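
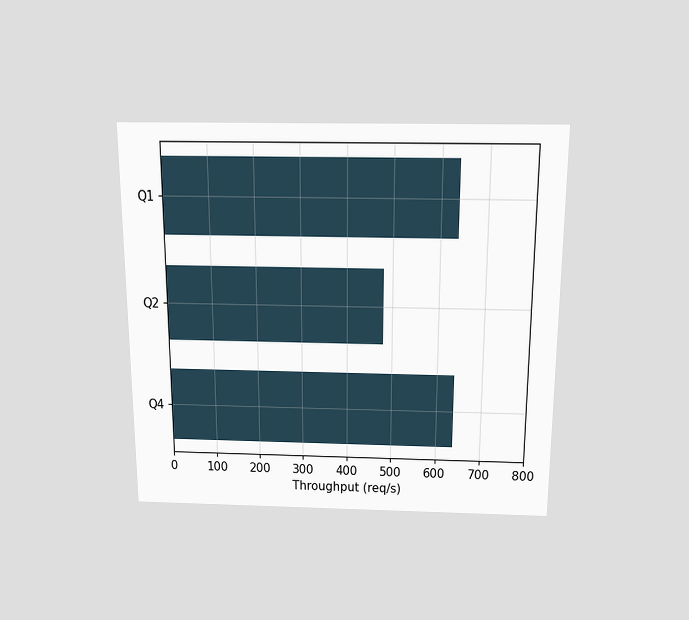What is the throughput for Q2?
480req/s

The chart is viewed slightly from above. Reading along the chart's x-axis, the Q2 bar reaches 480req/s.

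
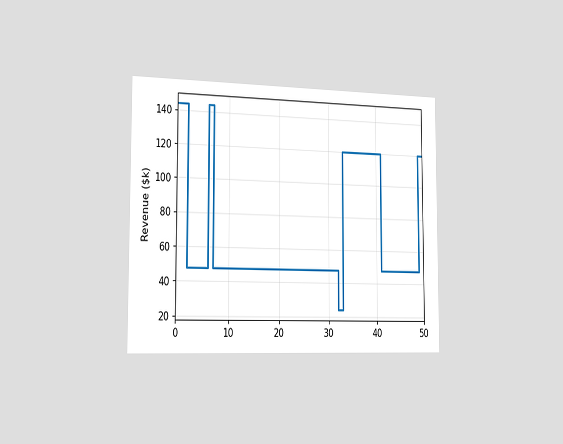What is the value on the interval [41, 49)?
$48k

The chart is viewed slightly from the left. On [41, 49) the step sits at $48k.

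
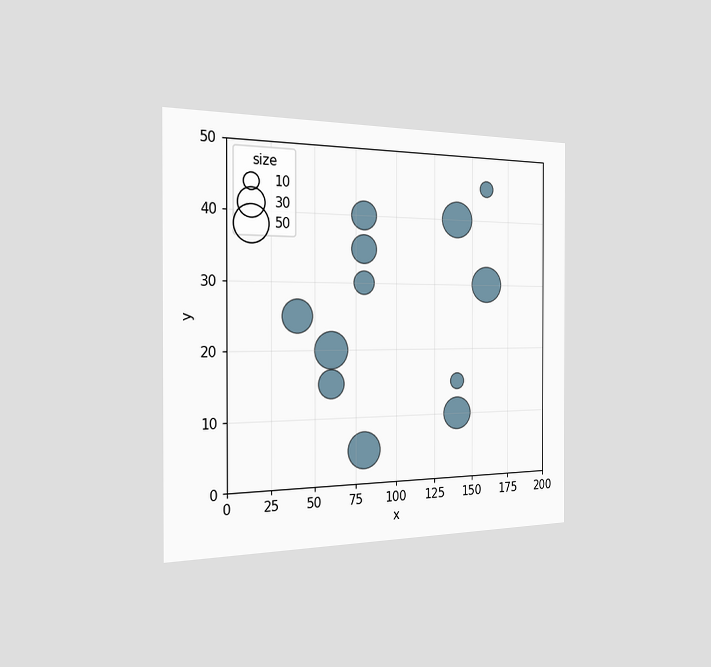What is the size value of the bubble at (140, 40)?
The chart is viewed slightly from the left. Matching the bubble at (140, 40) against the size legend gives 50.

50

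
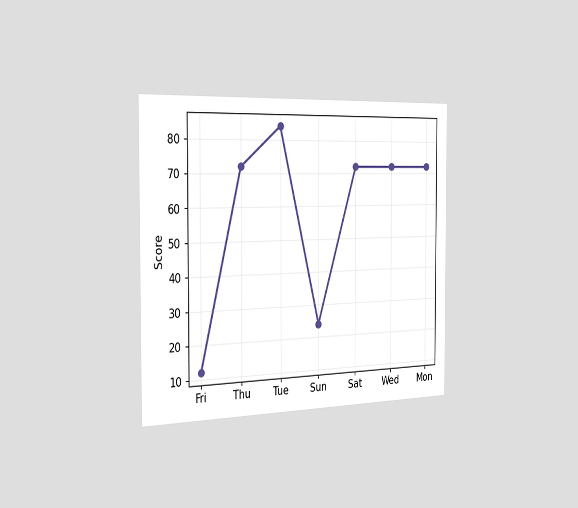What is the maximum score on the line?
The chart is viewed slightly from the left. The highest point is at Tue, and reading across to the y-axis gives 84.

84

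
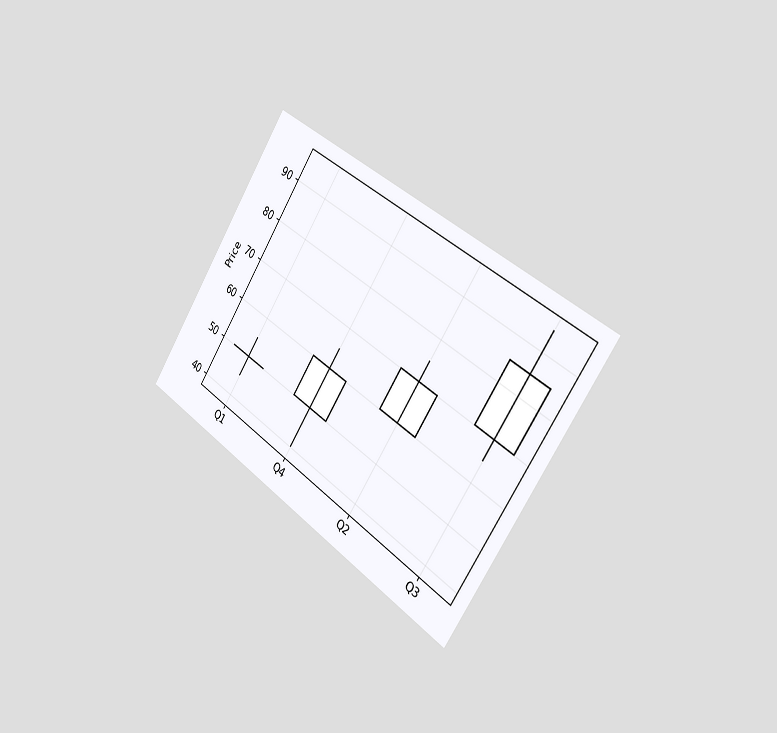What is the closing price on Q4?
The chart is tilted about 33° clockwise and viewed slightly from the right. The Q4 candle closes at 60.

60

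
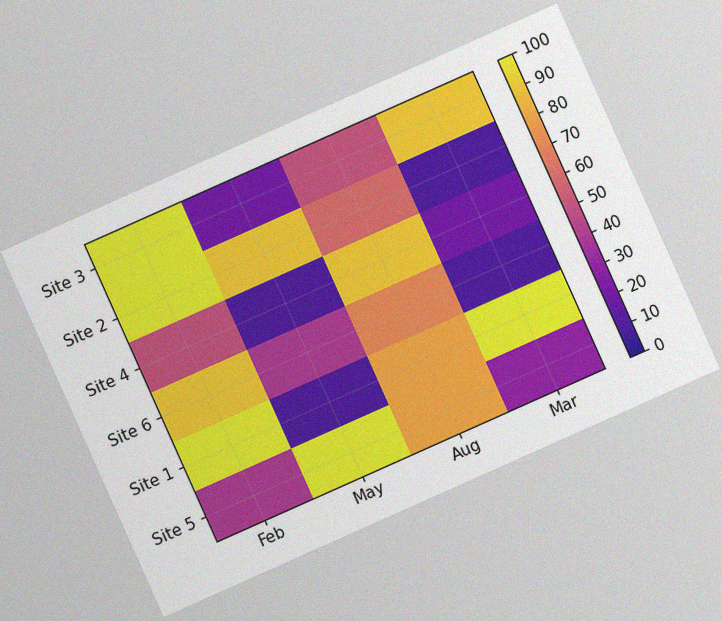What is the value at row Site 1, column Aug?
The chart is tilted about 24° counter-clockwise, with some photo noise. Matching cell (Site 1, Aug) against the colorbar gives 80.

80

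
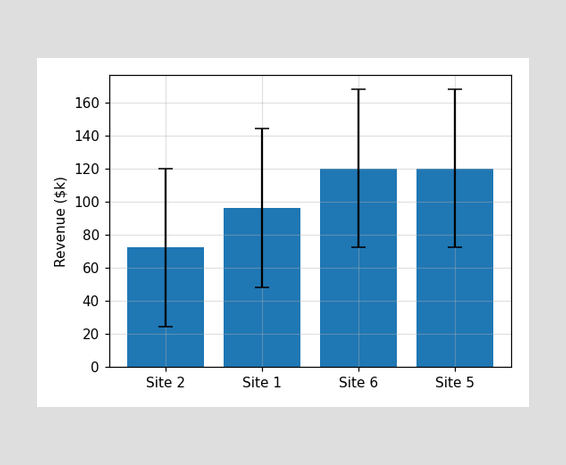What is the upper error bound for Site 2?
$120k

The Site 2 bar's upper whisker reaches $120k.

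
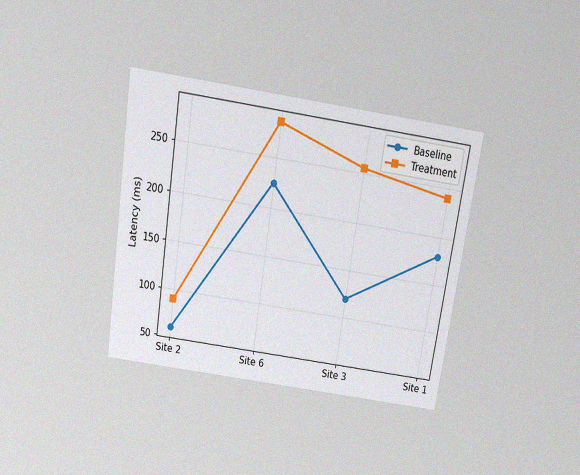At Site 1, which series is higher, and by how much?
Treatment, by 60ms

The chart is tilted about 9° clockwise and viewed slightly from above, with some photo noise. At Site 1, Treatment sits above the other line by 60ms.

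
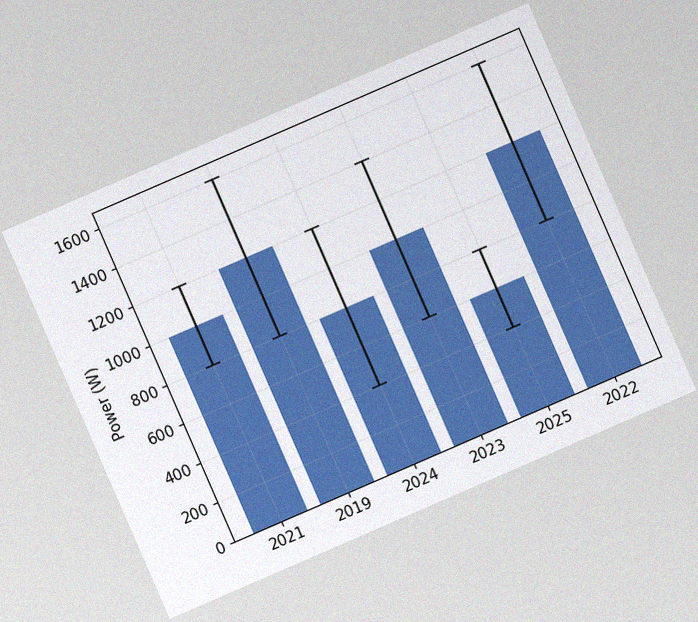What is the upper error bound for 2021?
1200W

The chart is tilted about 23° counter-clockwise, with some photo noise. The 2021 bar's upper whisker reaches 1200W.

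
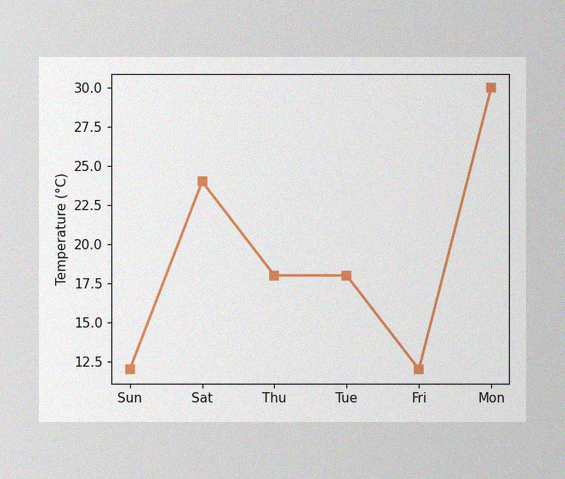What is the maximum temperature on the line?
30°C

The image has some photo noise and uneven lighting. The highest point is at Mon, and reading across to the y-axis gives 30°C.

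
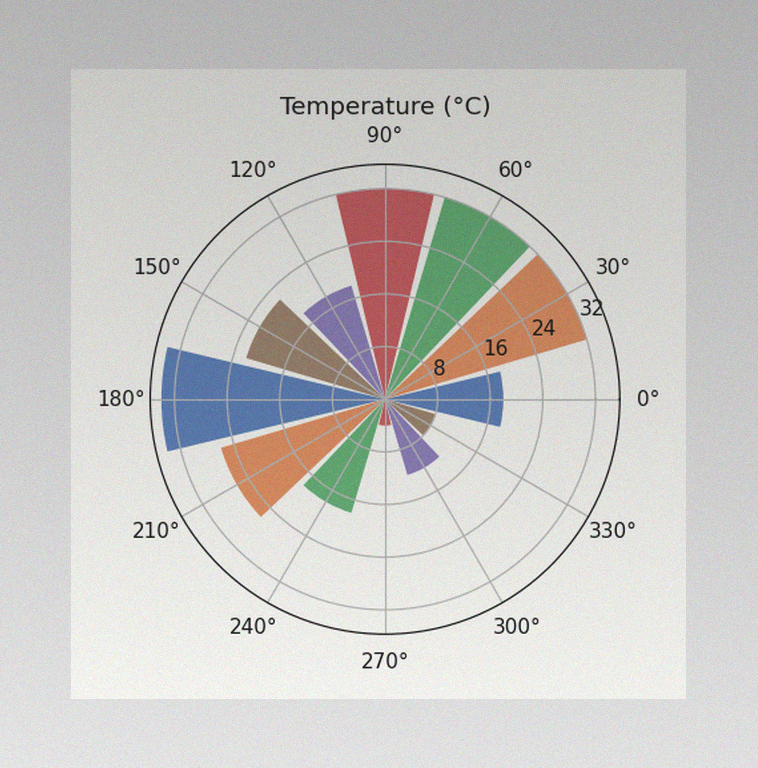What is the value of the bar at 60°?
32°C

The image has some photo noise and uneven lighting. The bar at 60° reaches 32°C on the radial axis.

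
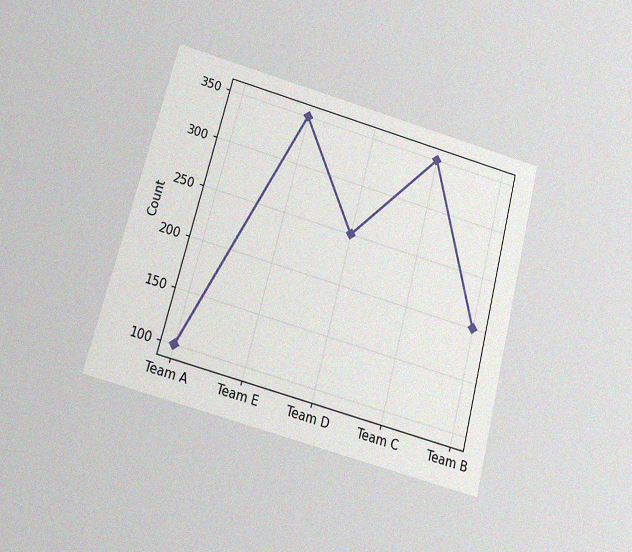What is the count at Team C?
The chart is tilted about 15° clockwise and viewed slightly from below, with some photo noise. At Team C, the line is at 350.

350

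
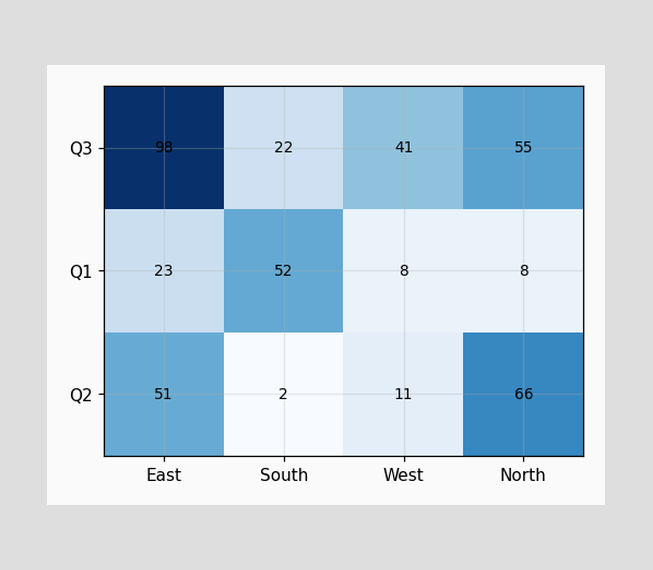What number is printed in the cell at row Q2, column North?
66

The (Q2, North) cell reads 66.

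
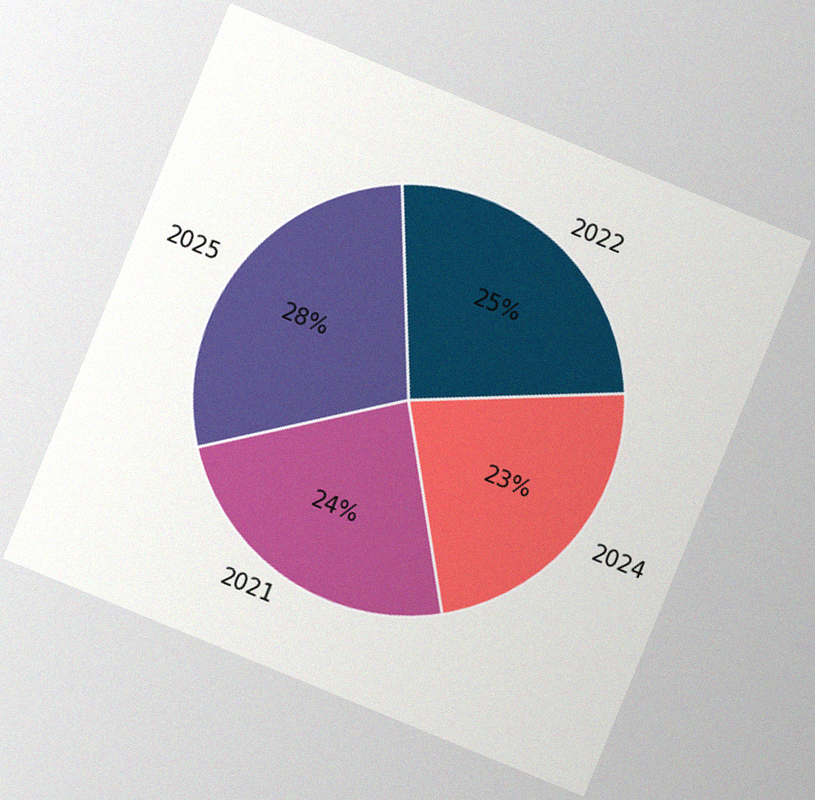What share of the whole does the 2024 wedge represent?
The chart is tilted about 22° clockwise, with some photo noise. The 2024 slice takes up 23% of the pie.

23%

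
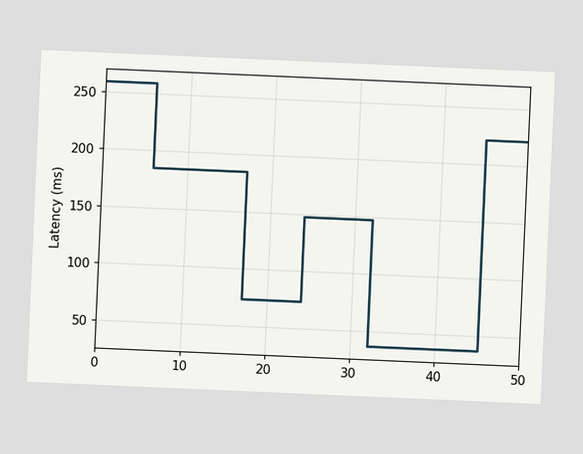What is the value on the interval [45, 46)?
The chart is tilted about 2° clockwise. On [45, 46) the step sits at 222ms.

222ms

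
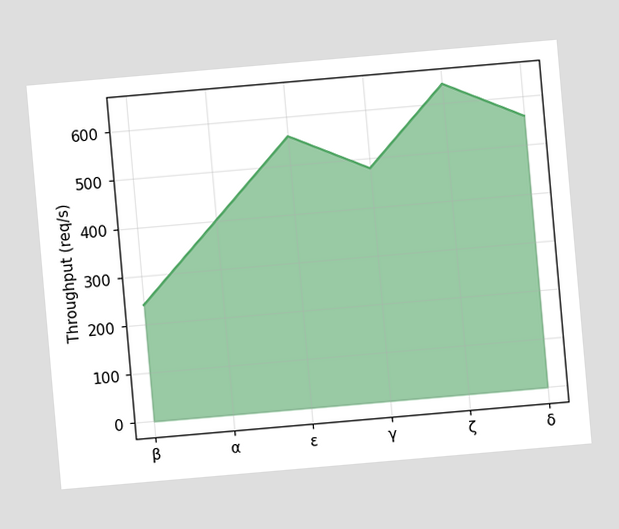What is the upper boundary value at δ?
The chart is tilted about 5° counter-clockwise. At δ the upper boundary is at 560req/s.

560req/s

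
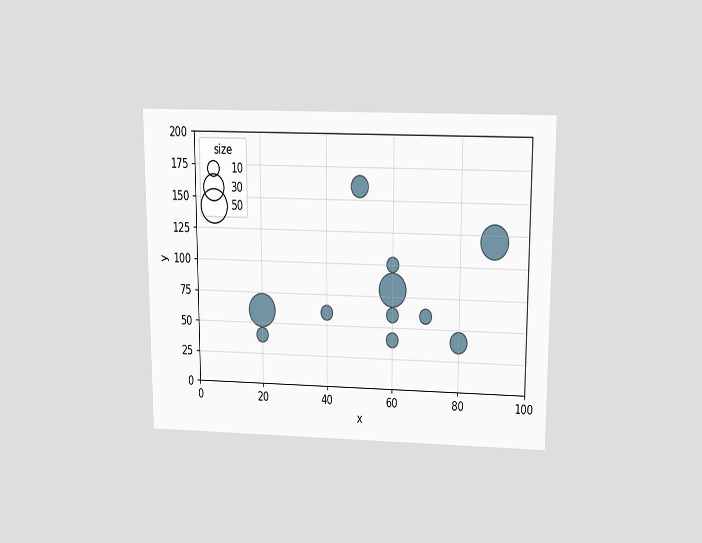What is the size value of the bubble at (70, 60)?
10

The chart is viewed slightly from above. Matching the bubble at (70, 60) against the size legend gives 10.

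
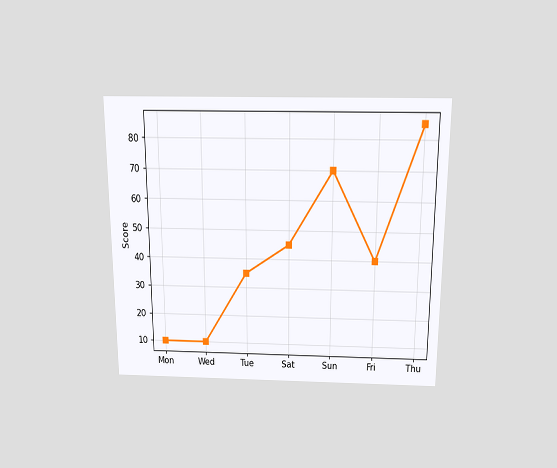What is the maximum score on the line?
85

The chart is viewed slightly from above. The highest point is at Thu, and reading across to the y-axis gives 85.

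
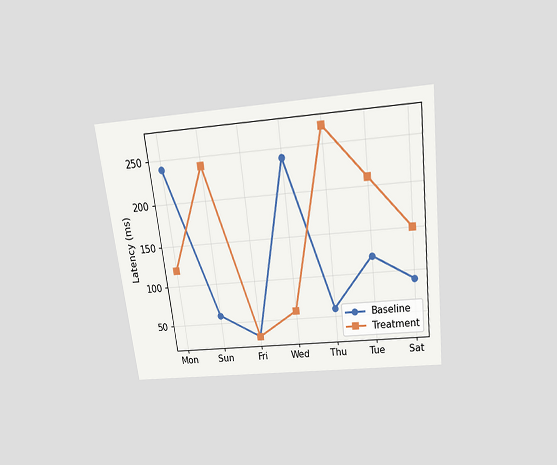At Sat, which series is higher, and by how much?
Treatment, by 60ms

The chart is tilted about 7° counter-clockwise and viewed slightly from above. At Sat, Treatment sits above the other line by 60ms.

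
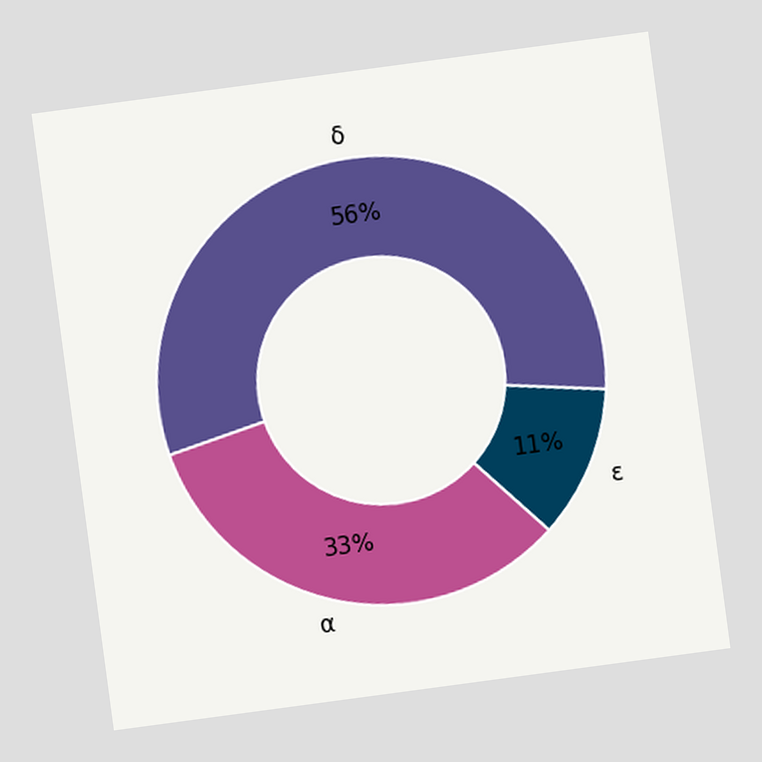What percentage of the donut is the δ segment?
The chart is tilted about 8° counter-clockwise. The δ segment takes up 56% of the ring.

56%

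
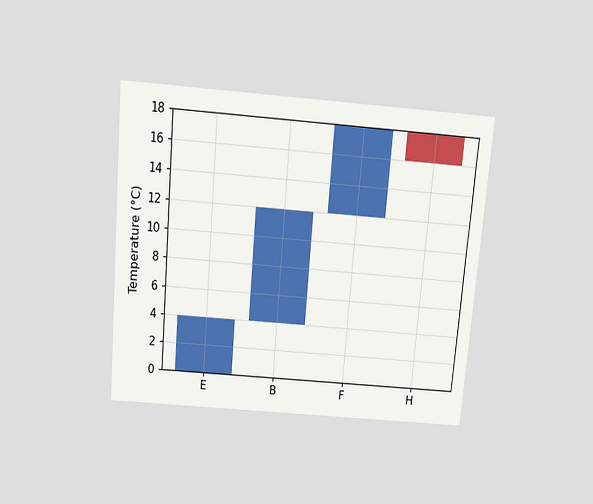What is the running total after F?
18°C

The chart is tilted about 5° clockwise and viewed slightly from above. After F the running total reaches 18°C.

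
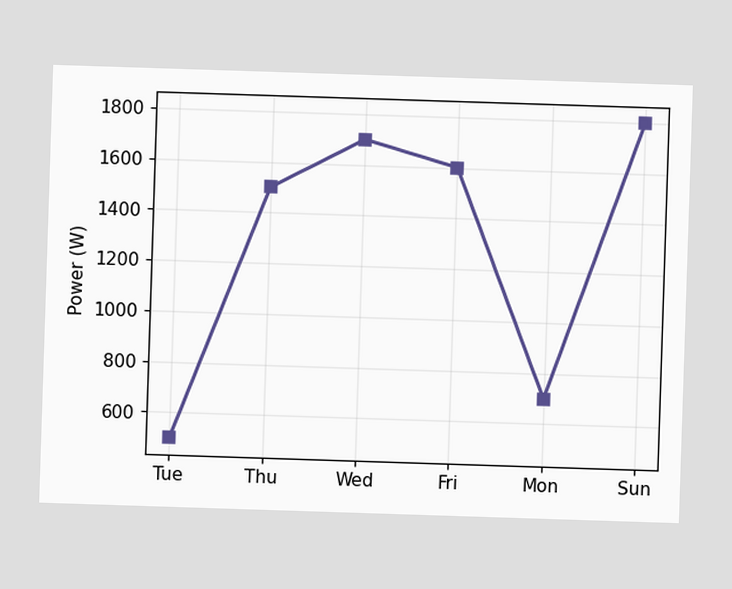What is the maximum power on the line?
The highest point is at Sun, and reading across to the y-axis gives 1800W.

1800W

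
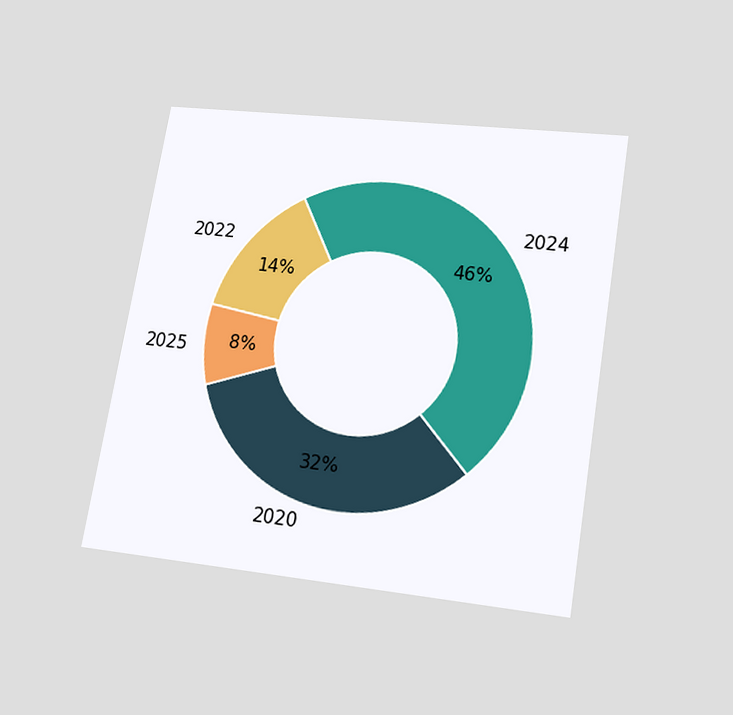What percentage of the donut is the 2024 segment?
The chart is tilted about 9° clockwise and viewed slightly from below. The 2024 segment takes up 46% of the ring.

46%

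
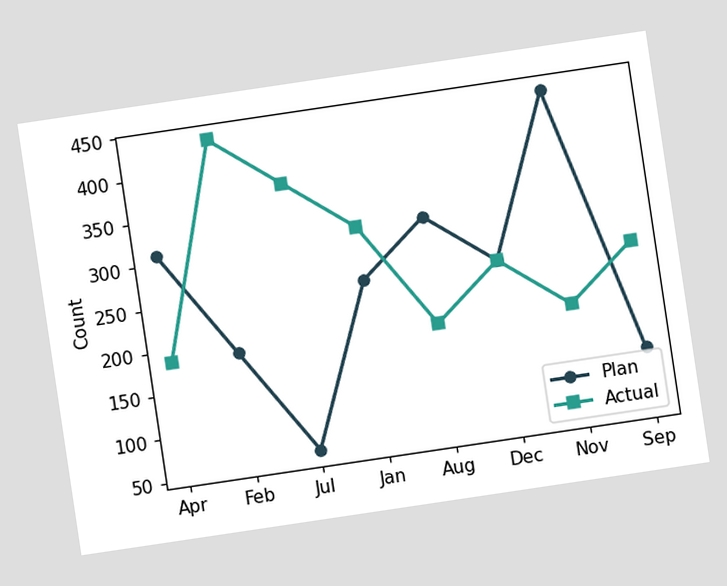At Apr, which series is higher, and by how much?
Plan, by 124

The chart is tilted about 8° counter-clockwise. At Apr, Plan sits above the other line by 124.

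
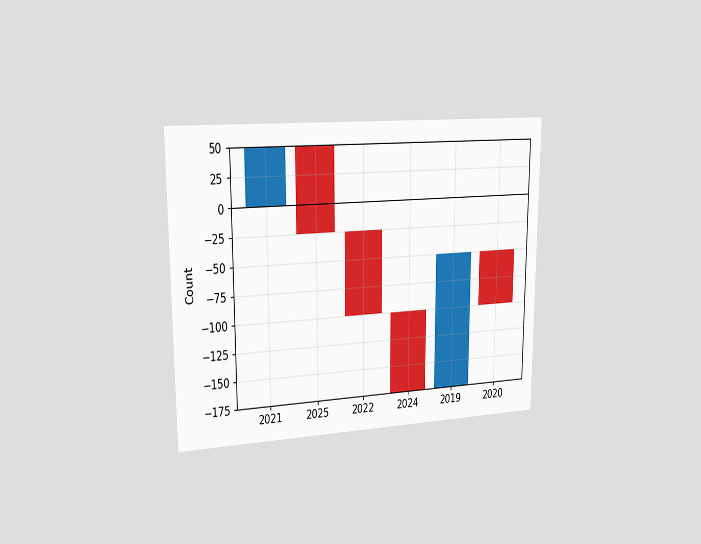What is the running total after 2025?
-25

The chart is viewed slightly from the left. After 2025 the running total reaches -25.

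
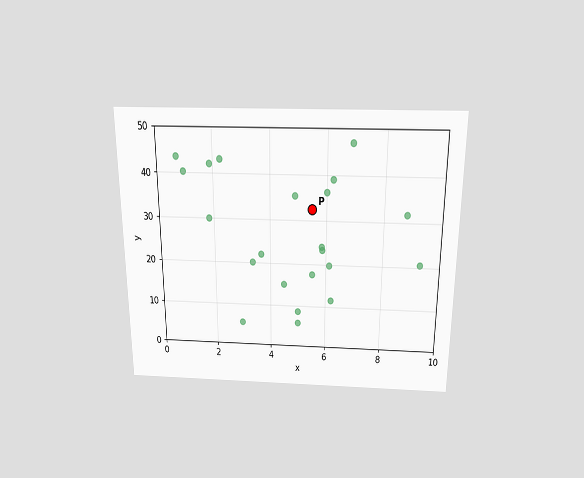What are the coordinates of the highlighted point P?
(5.5, 32.5)

The chart is viewed slightly from above. Following the gridlines from P to each axis, P sits at (5.5, 32.5).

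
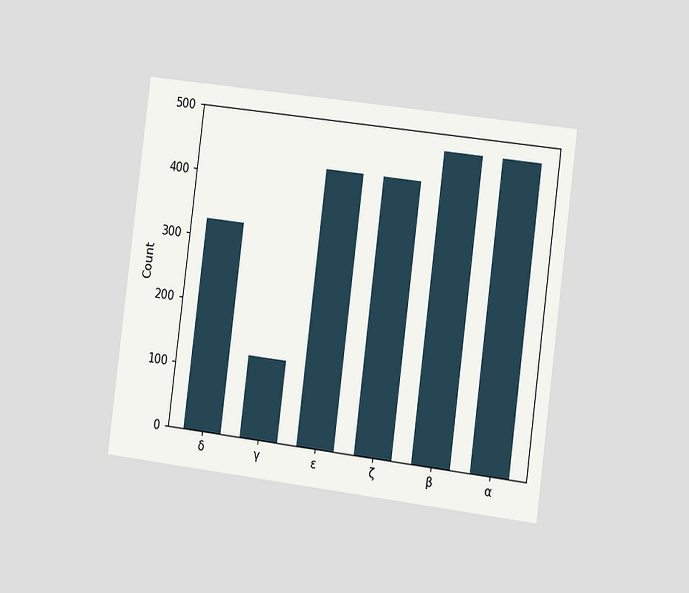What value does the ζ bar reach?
The chart is tilted about 7° clockwise and viewed slightly from the right. Reading along the chart's y-axis, the ζ bar reaches 425.

425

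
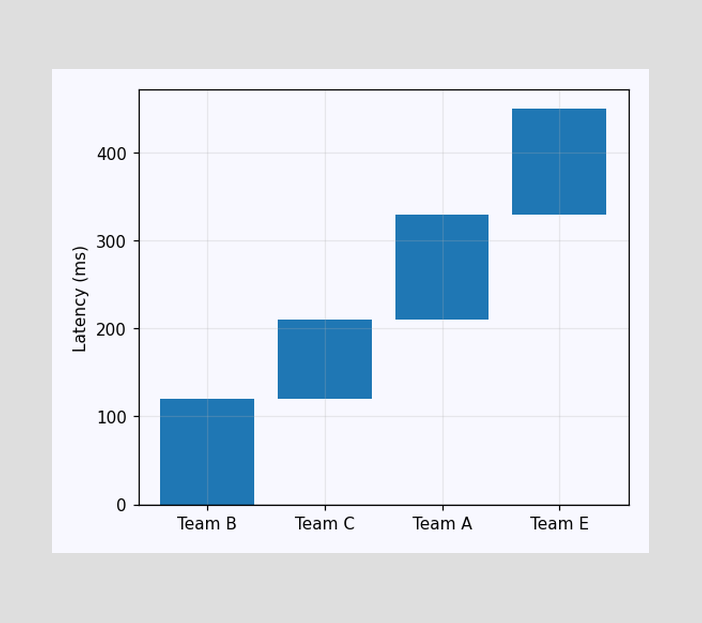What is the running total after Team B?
After Team B the running total reaches 120ms.

120ms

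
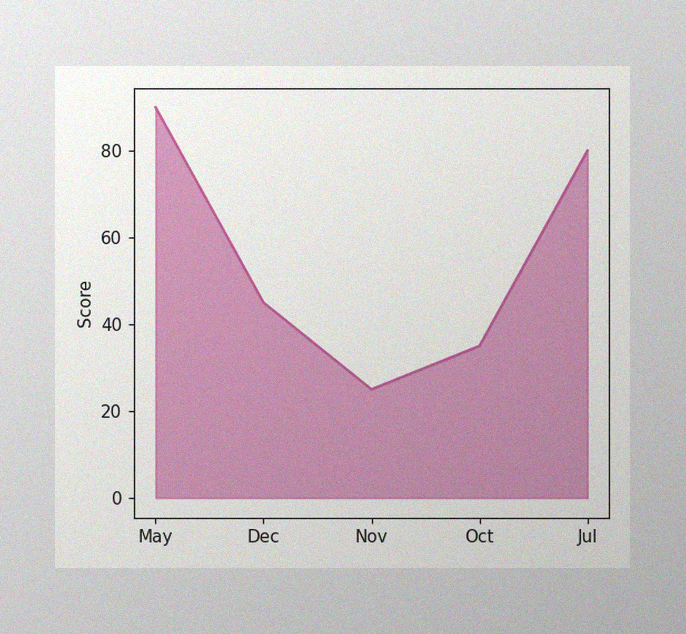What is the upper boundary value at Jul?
The image has some photo noise and uneven lighting. At Jul the upper boundary is at 80.

80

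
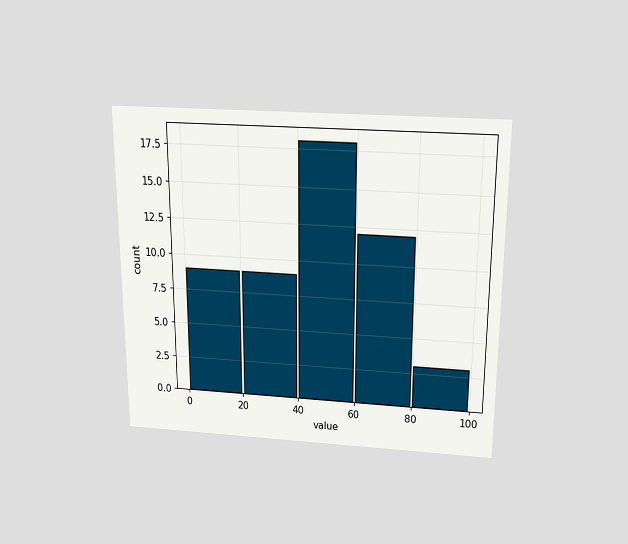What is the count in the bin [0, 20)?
9

The chart is viewed slightly from above. The [0, 20) bin has height 9.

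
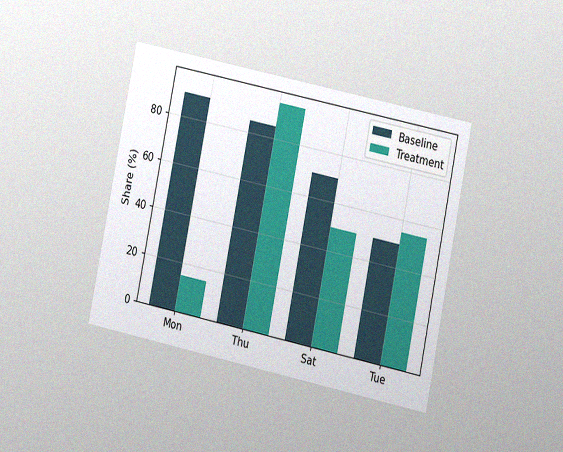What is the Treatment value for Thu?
95%

The chart is tilted about 12° clockwise and viewed at a slight angle, with some photo noise. The Treatment bar at Thu reaches 95% on the y-axis.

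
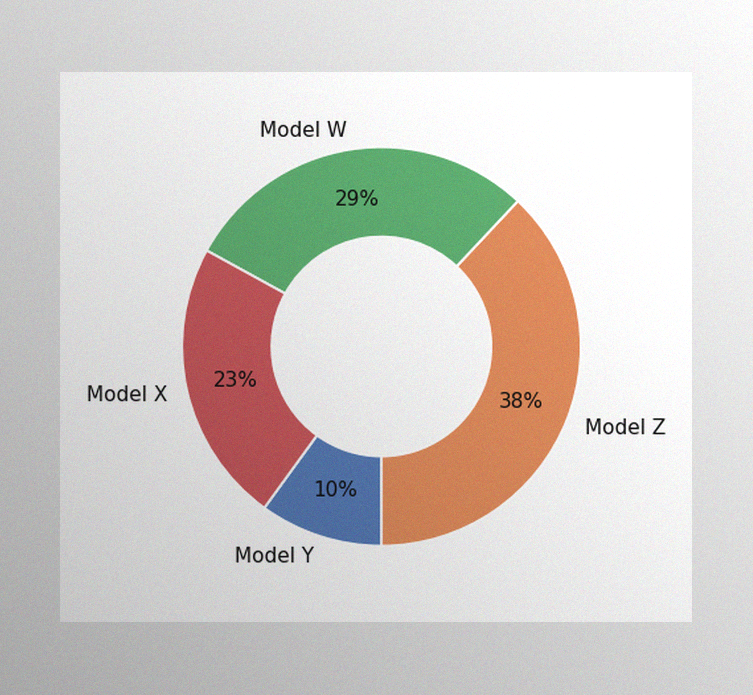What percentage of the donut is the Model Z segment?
38%

The image has some photo noise and uneven lighting. The Model Z segment takes up 38% of the ring.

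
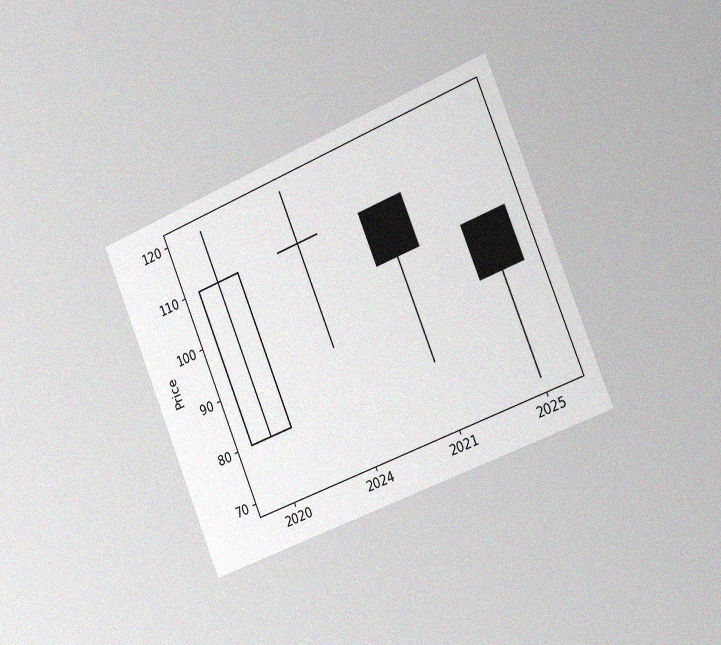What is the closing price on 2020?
110

The chart is tilted about 22° counter-clockwise and viewed slightly from the right, with some photo noise. The 2020 candle closes at 110.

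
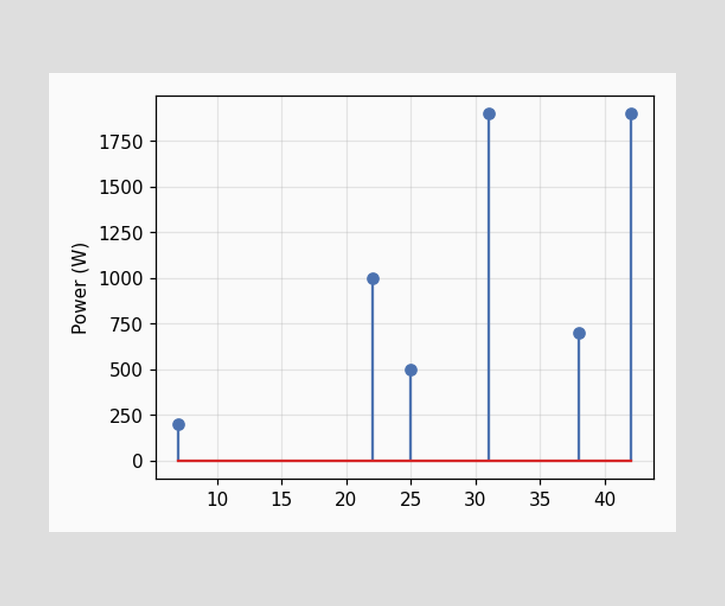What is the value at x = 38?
700W

The stem at x=38 reaches 700W.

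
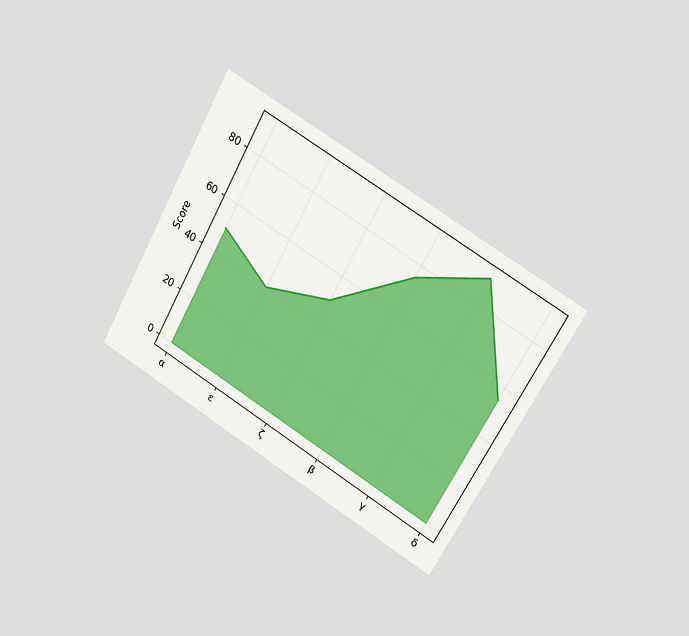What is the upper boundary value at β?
75

The chart is tilted about 29° clockwise and viewed slightly from the right. At β the upper boundary is at 75.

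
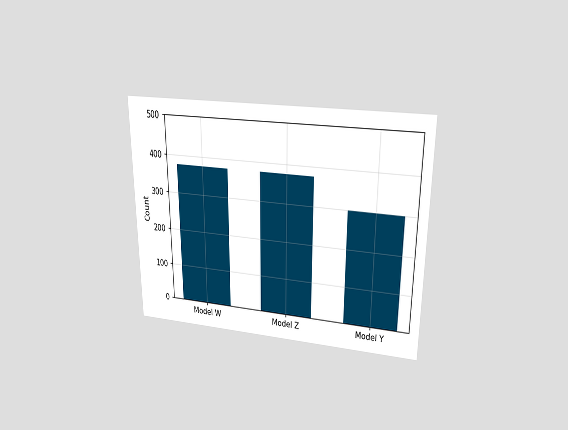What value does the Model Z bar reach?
The chart is viewed slightly from above. Reading along the chart's y-axis, the Model Z bar reaches 375.

375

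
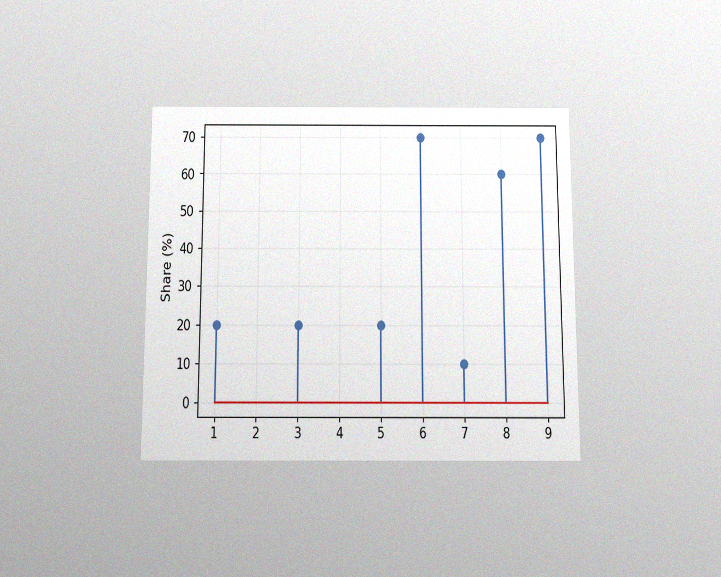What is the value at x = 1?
The chart is viewed slightly from below, with some photo noise. The stem at x=1 reaches 20%.

20%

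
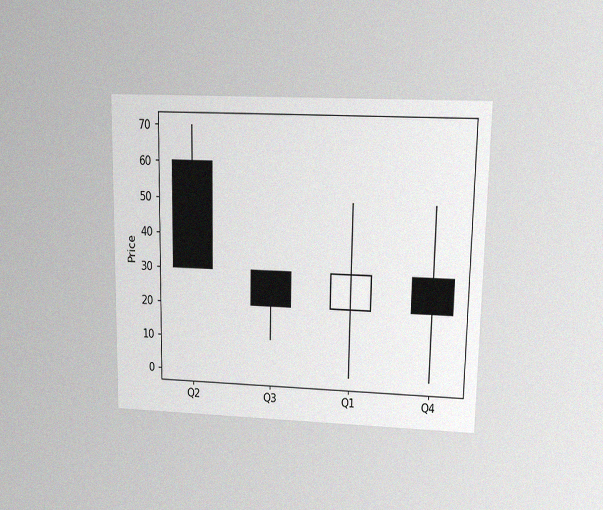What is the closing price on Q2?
30

The chart is viewed at a slight angle, with some photo noise. The Q2 candle closes at 30.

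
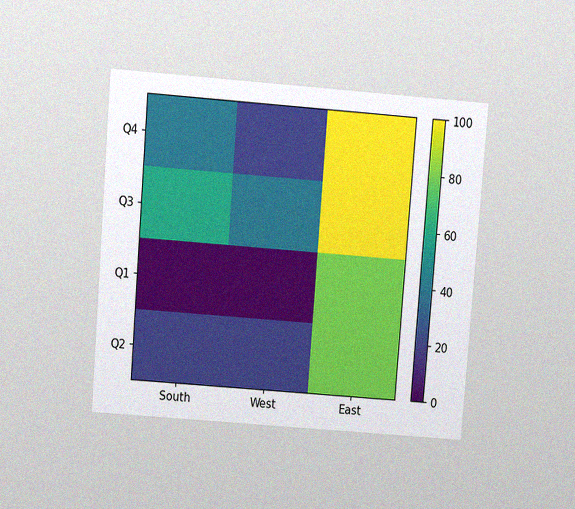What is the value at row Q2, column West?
The chart is tilted about 4° clockwise and viewed slightly from above, with some photo noise. Matching cell (Q2, West) against the colorbar gives 20.

20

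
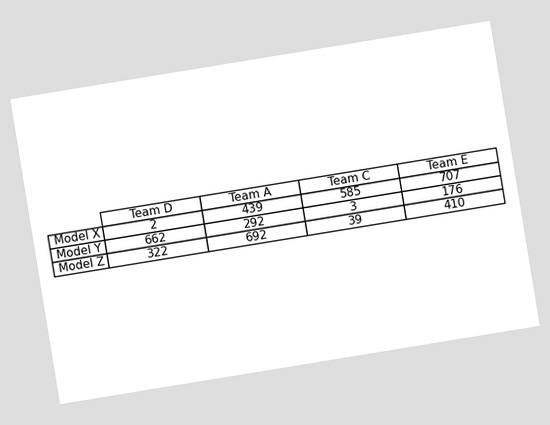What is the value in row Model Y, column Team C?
3

The chart is tilted about 9° counter-clockwise. The (Model Y, Team C) cell reads 3.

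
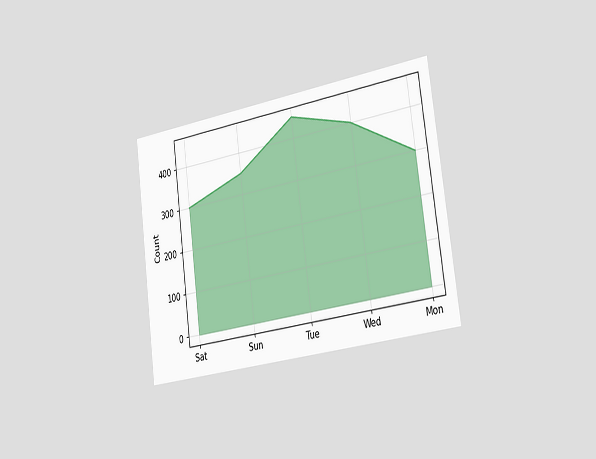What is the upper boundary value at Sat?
300

The chart is tilted about 8° counter-clockwise and viewed slightly from the right. At Sat the upper boundary is at 300.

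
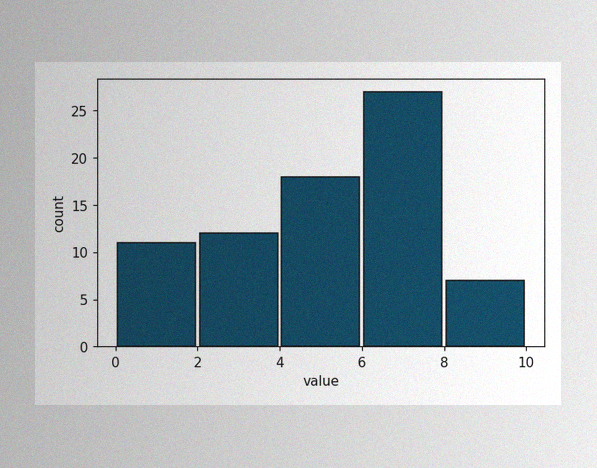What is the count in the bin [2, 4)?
The image has some photo noise and uneven lighting. The [2, 4) bin has height 12.

12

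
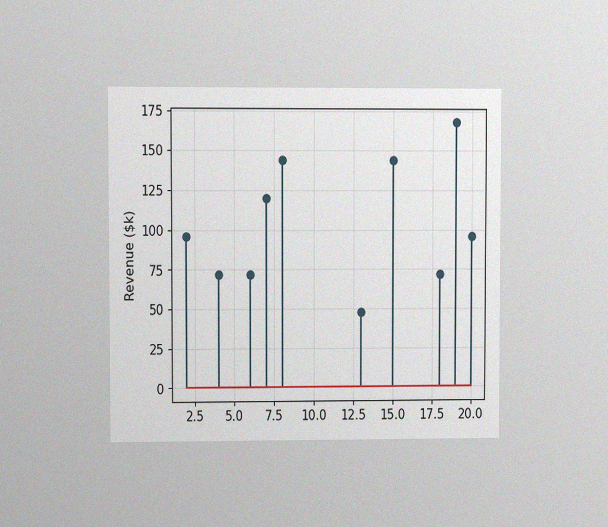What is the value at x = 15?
The chart is viewed at a slight angle, with some photo noise. The stem at x=15 reaches $144k.

$144k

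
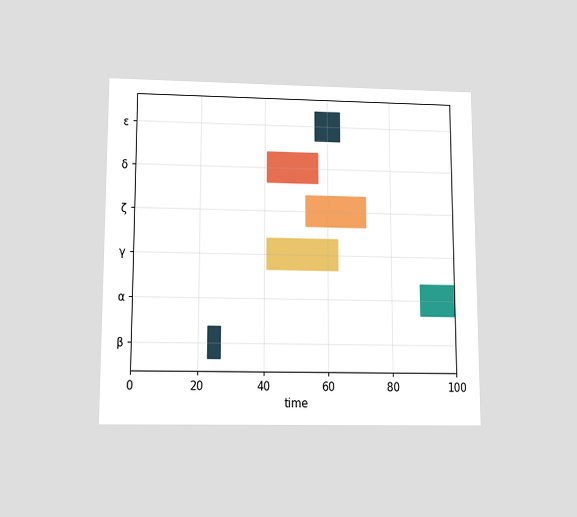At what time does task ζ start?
The chart is viewed slightly from below. The ζ bar begins at t=53.

53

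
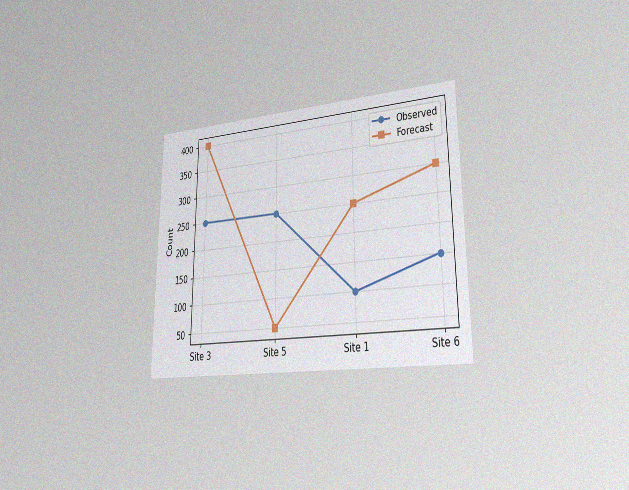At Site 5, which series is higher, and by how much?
The chart is viewed slightly from the right, with some photo noise. At Site 5, Observed sits above the other line by 200.

Observed, by 200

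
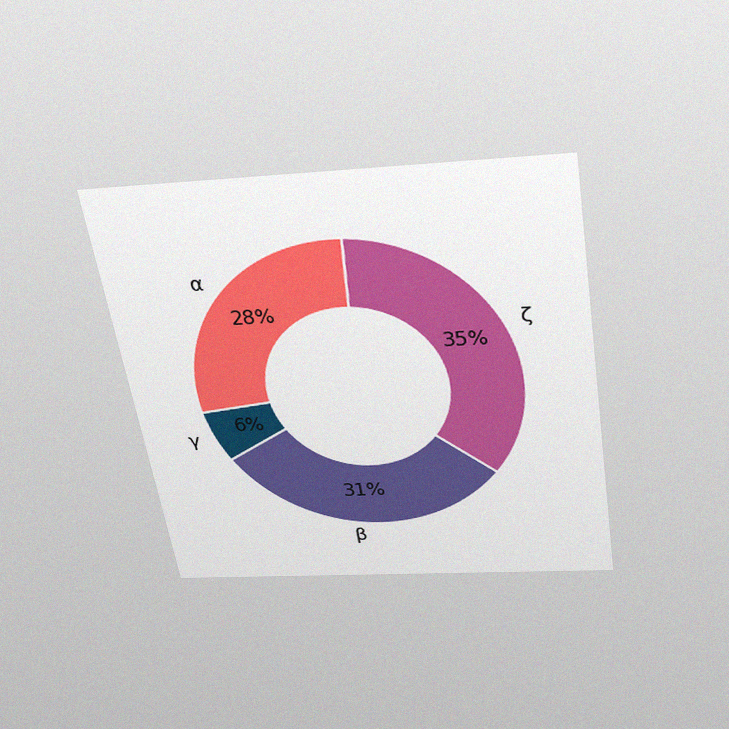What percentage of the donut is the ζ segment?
The chart is tilted about 9° counter-clockwise and viewed slightly from above, with some photo noise. The ζ segment takes up 35% of the ring.

35%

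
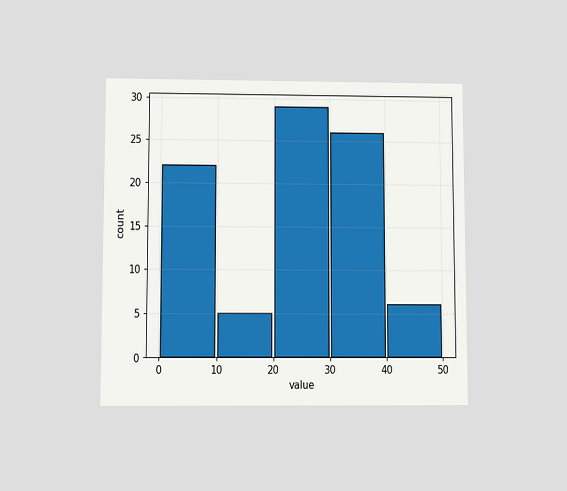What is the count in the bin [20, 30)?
The chart is viewed slightly from below. The [20, 30) bin has height 29.

29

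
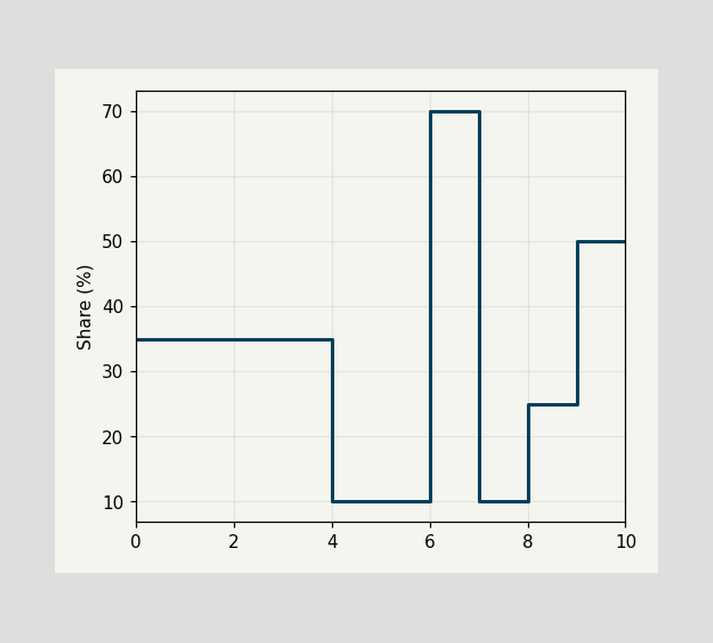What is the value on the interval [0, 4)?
35%

On [0, 4) the step sits at 35%.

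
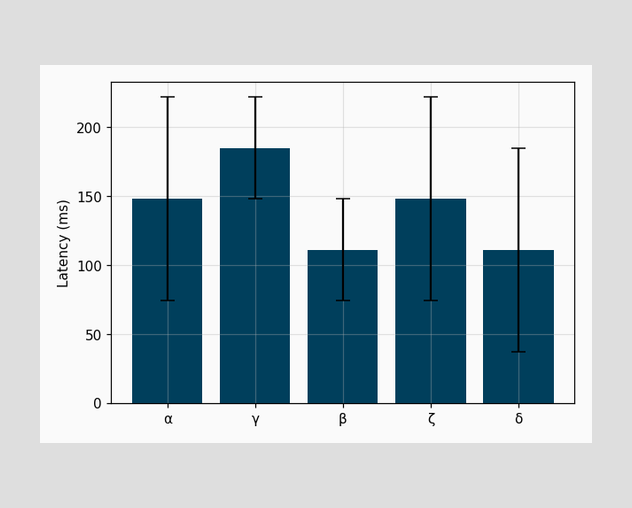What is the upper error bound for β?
The β bar's upper whisker reaches 148ms.

148ms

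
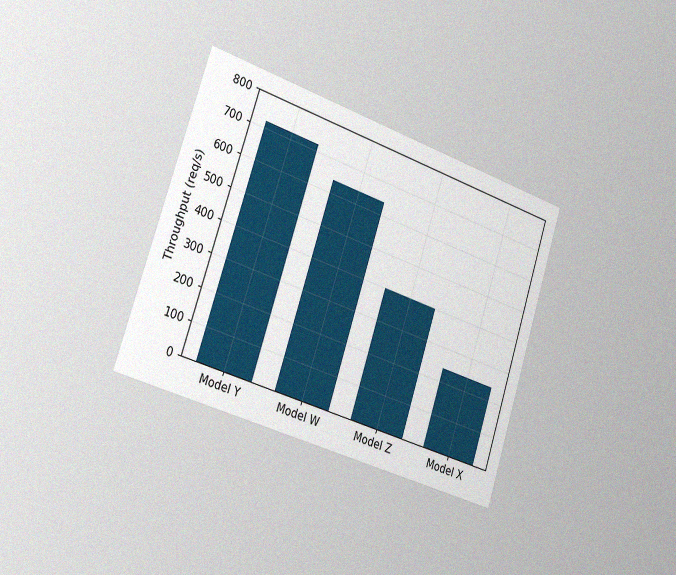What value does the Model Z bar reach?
The chart is tilted about 18° clockwise and viewed slightly from the left, with some photo noise. Reading along the chart's y-axis, the Model Z bar reaches 400req/s.

400req/s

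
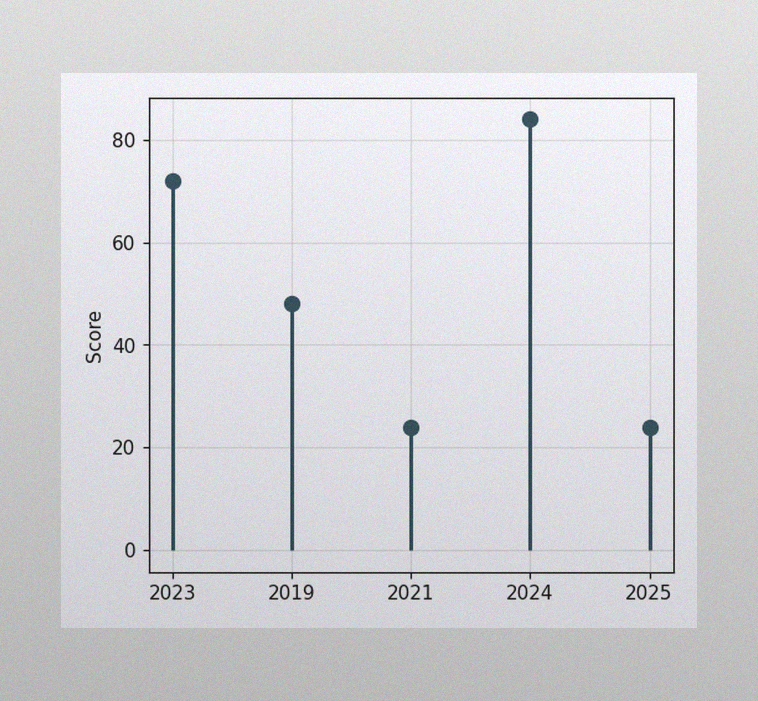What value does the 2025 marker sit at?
24

The image has some photo noise and uneven lighting. The 2025 marker sits at 24.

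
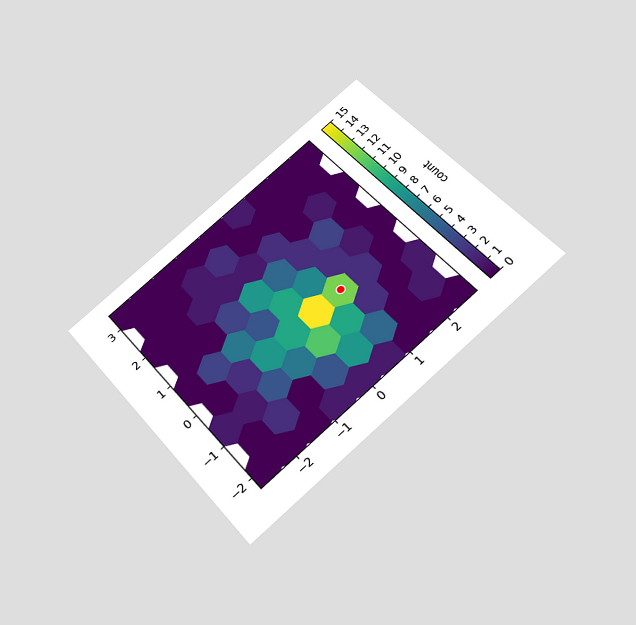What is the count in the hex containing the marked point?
The chart is tilted about 40° counter-clockwise and viewed slightly from below. The marked hex reads 12 on the colorbar.

12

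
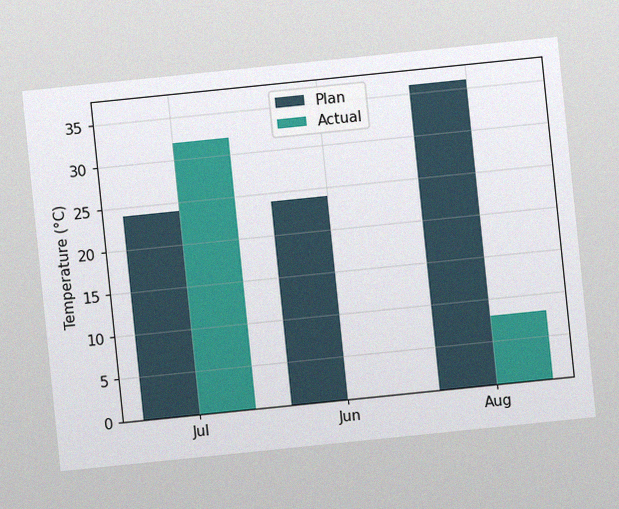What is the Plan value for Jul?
The chart is tilted about 6° counter-clockwise, with some photo noise. The Plan bar at Jul reaches 24°C on the y-axis.

24°C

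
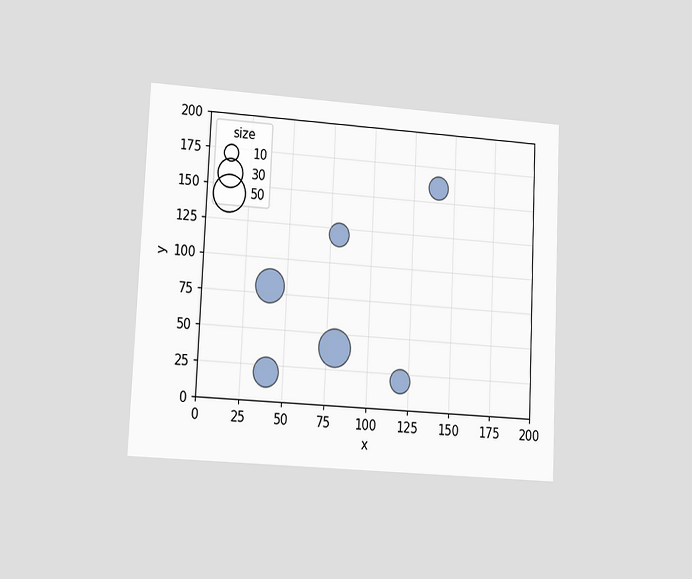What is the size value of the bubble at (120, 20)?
20

The chart is tilted about 3° clockwise and viewed at a slight angle. Matching the bubble at (120, 20) against the size legend gives 20.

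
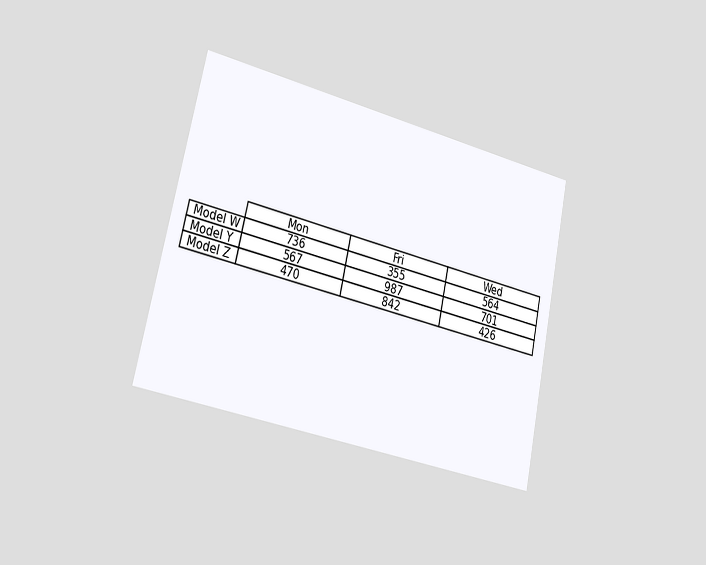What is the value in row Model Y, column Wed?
701

The chart is tilted about 12° clockwise and viewed slightly from the left. The (Model Y, Wed) cell reads 701.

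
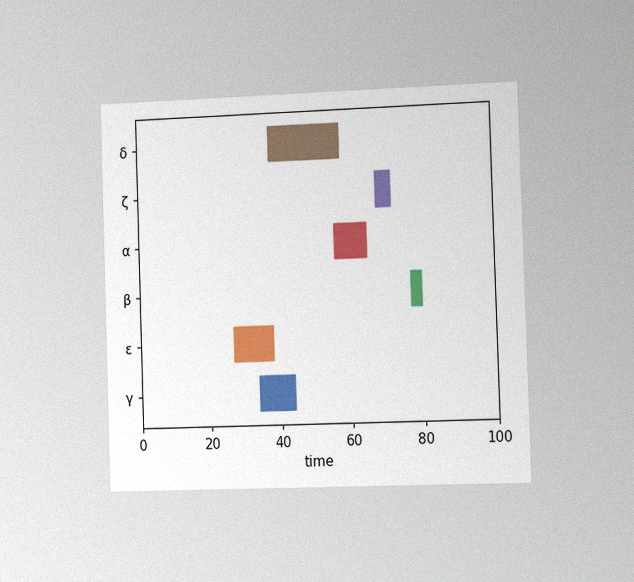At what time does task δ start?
The chart is viewed slightly from the right, with some photo noise. The δ bar begins at t=38.

38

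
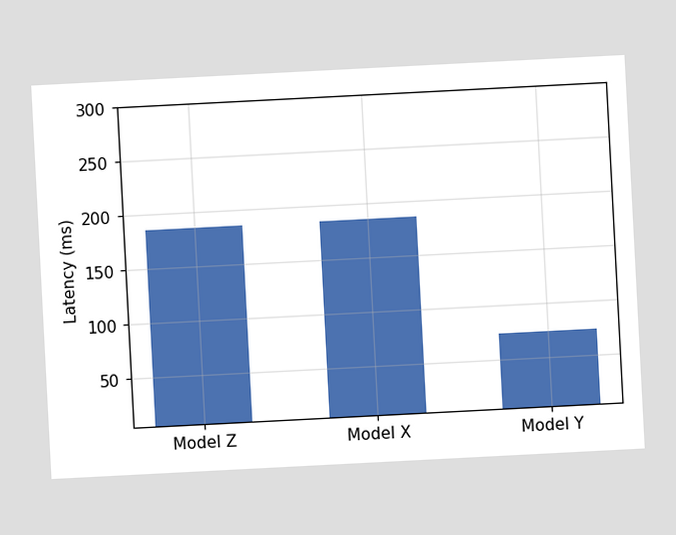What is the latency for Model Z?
The chart is tilted about 3° counter-clockwise. Reading along the chart's y-axis, the Model Z bar reaches 185ms.

185ms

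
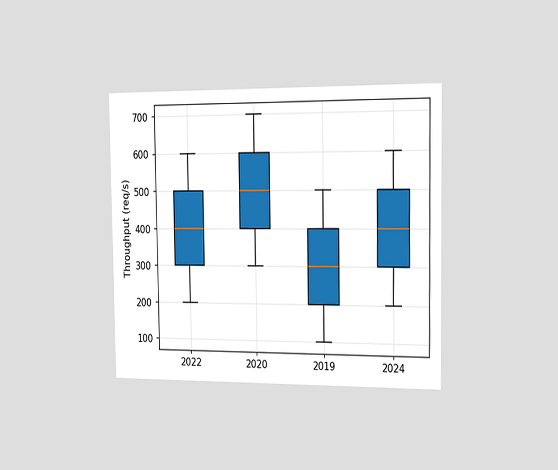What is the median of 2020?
500req/s

The chart is viewed slightly from the right. The median line in the 2020 box sits at 500req/s.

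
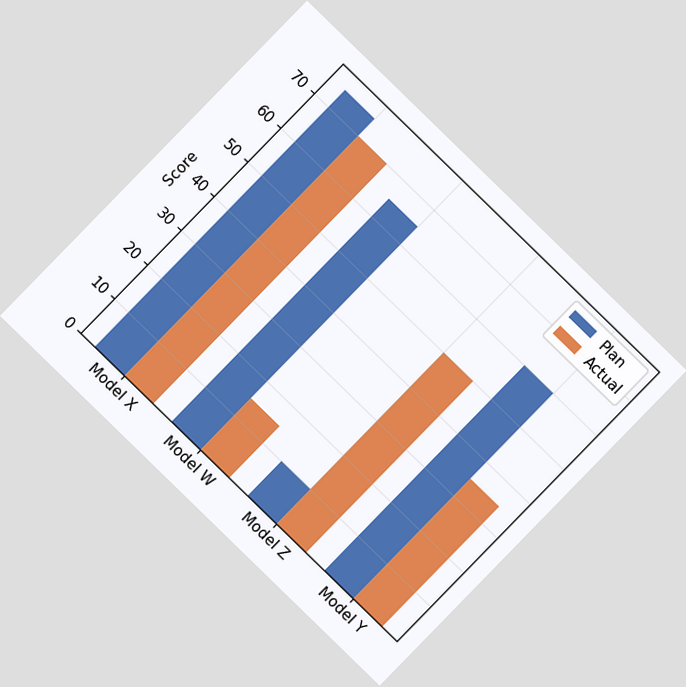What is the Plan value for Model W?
65

The chart is tilted about 44° clockwise. The Plan bar at Model W reaches 65 on the y-axis.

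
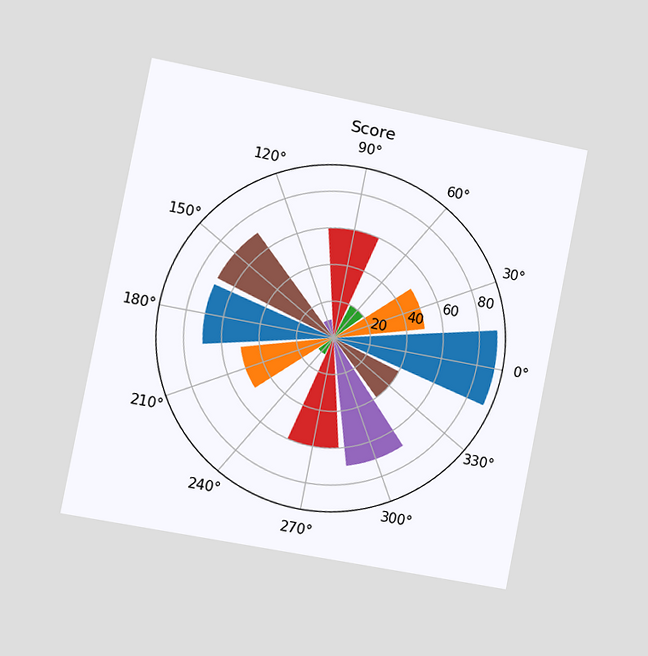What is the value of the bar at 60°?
20

The chart is tilted about 11° clockwise and viewed slightly from the left. The bar at 60° reaches 20 on the radial axis.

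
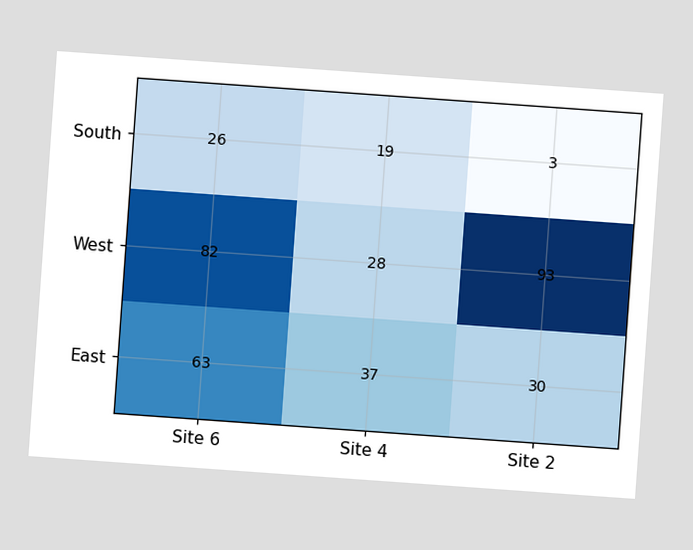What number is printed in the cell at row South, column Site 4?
The chart is tilted about 4° clockwise. The (South, Site 4) cell reads 19.

19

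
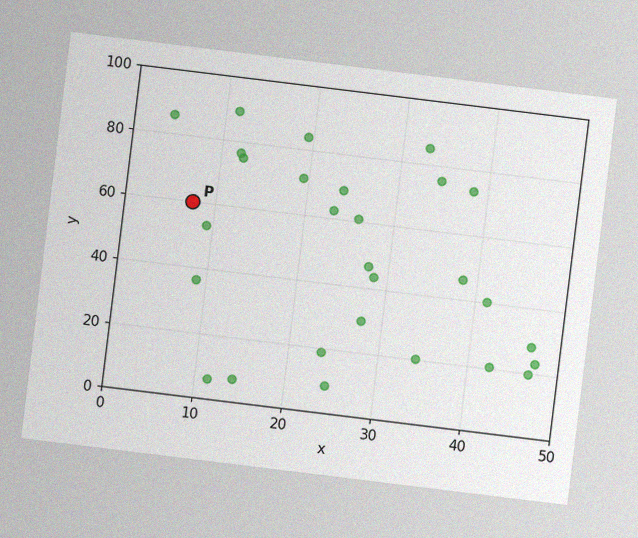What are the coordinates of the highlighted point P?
(7.5, 60)

The chart is tilted about 7° clockwise, with some photo noise. Following the gridlines from P to each axis, P sits at (7.5, 60).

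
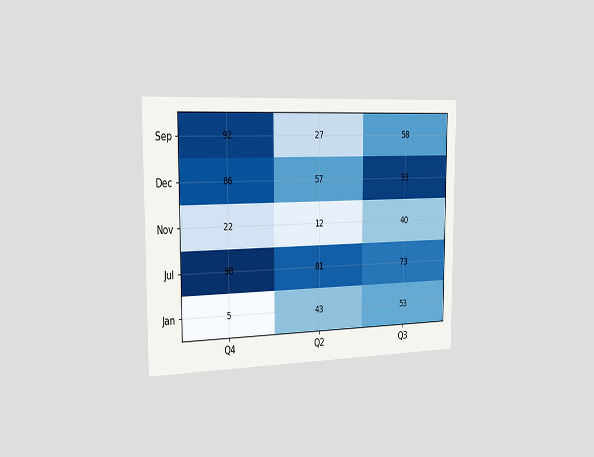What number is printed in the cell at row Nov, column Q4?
22

The chart is viewed slightly from the left. The (Nov, Q4) cell reads 22.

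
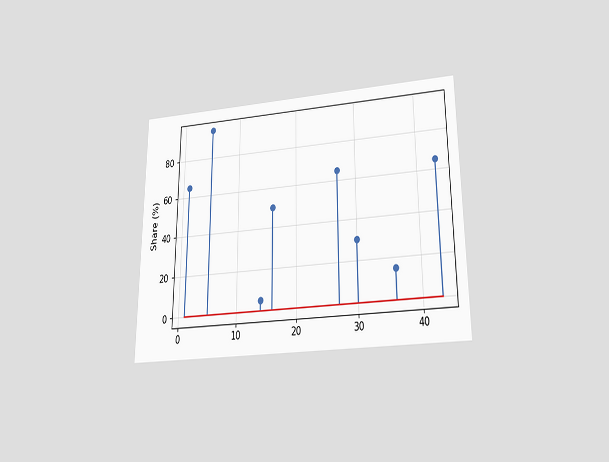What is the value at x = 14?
5%

The chart is viewed slightly from below. The stem at x=14 reaches 5%.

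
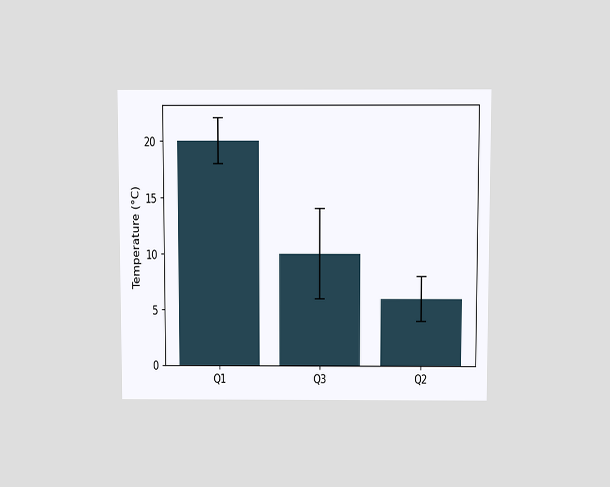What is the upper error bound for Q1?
22°C

The chart is viewed slightly from above. The Q1 bar's upper whisker reaches 22°C.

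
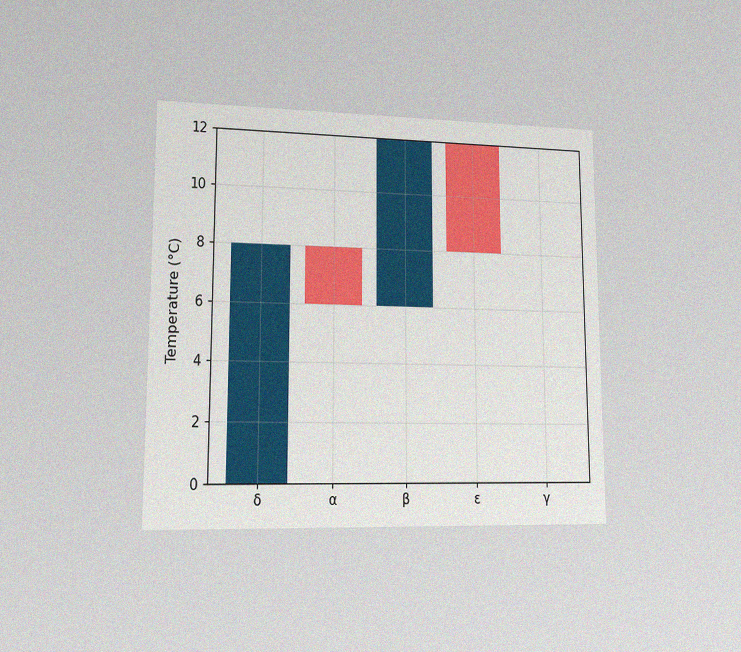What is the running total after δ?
8°C

The chart is viewed at a slight angle, with some photo noise. After δ the running total reaches 8°C.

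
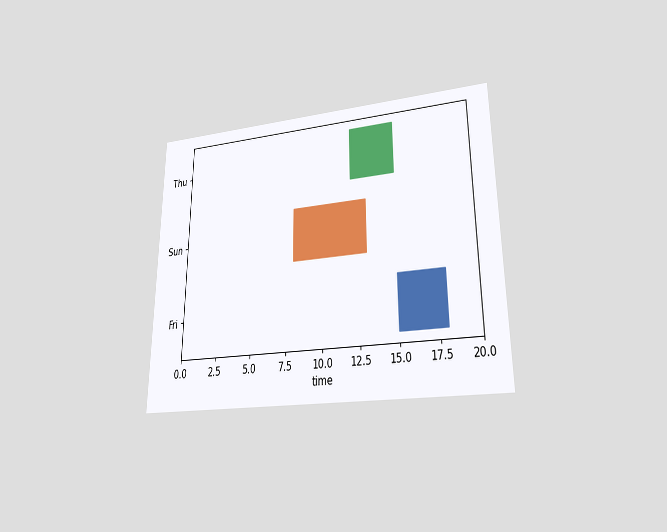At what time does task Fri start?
The chart is viewed at a slight angle. The Fri bar begins at t=15.

15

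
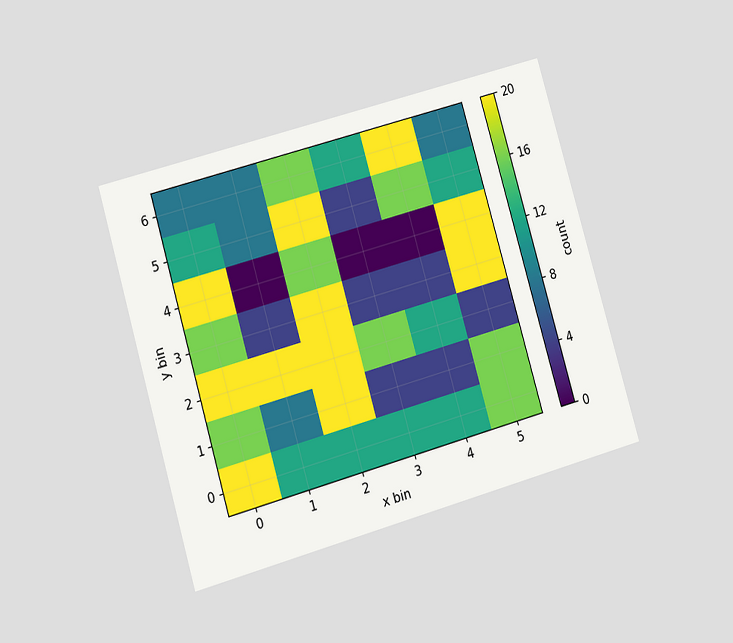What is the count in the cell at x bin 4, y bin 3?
The chart is tilted about 16° counter-clockwise and viewed at a slight angle. Matching the cell (4, 3) against the colorbar gives 4.

4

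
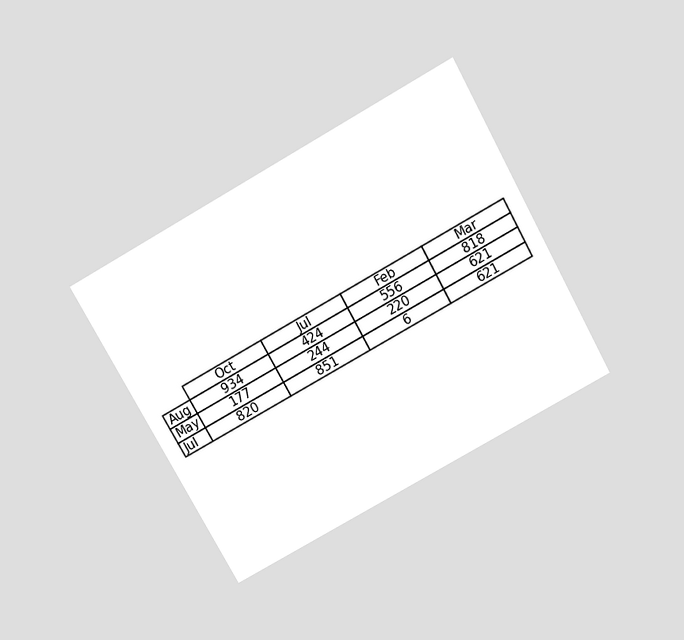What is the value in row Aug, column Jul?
424

The chart is tilted about 29° counter-clockwise and viewed slightly from above. The (Aug, Jul) cell reads 424.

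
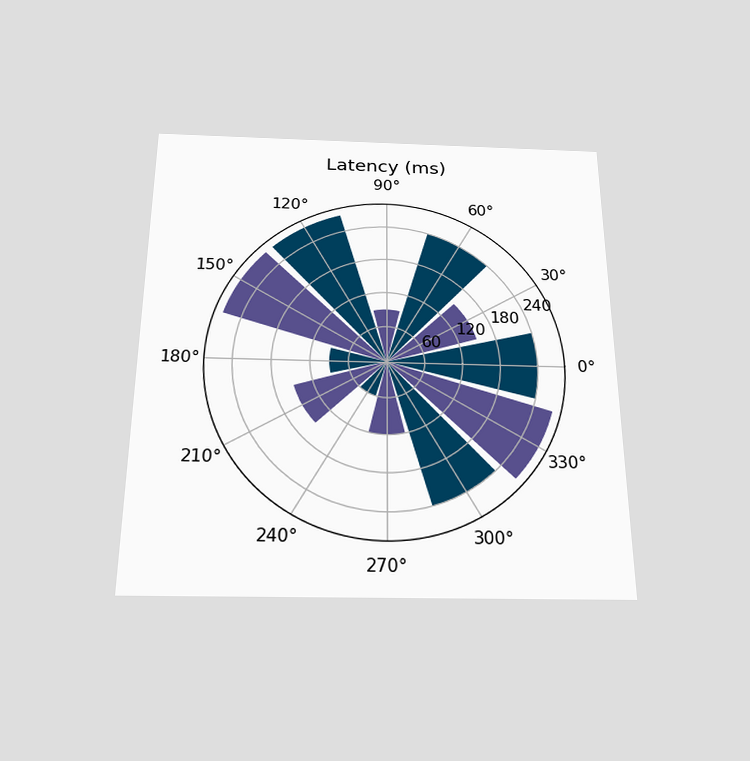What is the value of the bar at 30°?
150ms

The chart is viewed slightly from below. The bar at 30° reaches 150ms on the radial axis.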